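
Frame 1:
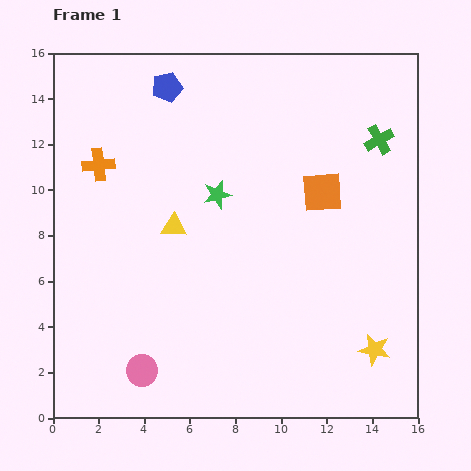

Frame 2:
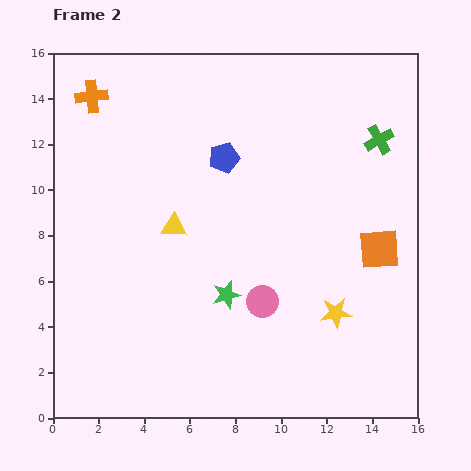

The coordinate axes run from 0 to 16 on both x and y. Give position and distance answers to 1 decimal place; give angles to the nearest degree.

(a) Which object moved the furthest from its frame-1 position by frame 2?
the pink circle

(moved 6.1; next 4.4)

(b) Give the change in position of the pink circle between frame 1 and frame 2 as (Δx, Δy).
(5.3, 3.0)

The pink circle was at (3.9, 2.1) in frame 1 and (9.2, 5.1) in frame 2.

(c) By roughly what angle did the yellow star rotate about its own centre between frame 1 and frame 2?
19° counter-clockwise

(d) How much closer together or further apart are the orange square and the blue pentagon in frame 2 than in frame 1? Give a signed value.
-0.3

Distance in frame 1: 8.2. Distance in frame 2: 7.9.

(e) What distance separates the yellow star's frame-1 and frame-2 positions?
2.3

The yellow star moved from (14.1, 3.0) to (12.4, 4.6), a distance of √(1.7² + 1.6²) ≈ 2.3.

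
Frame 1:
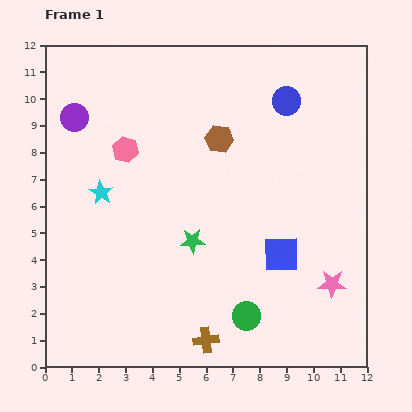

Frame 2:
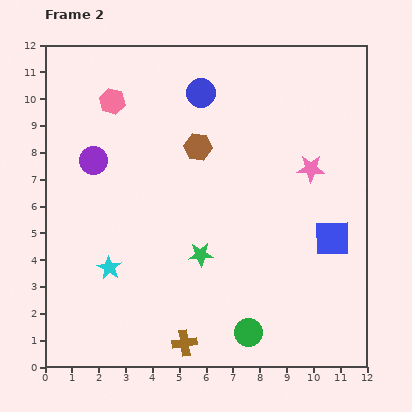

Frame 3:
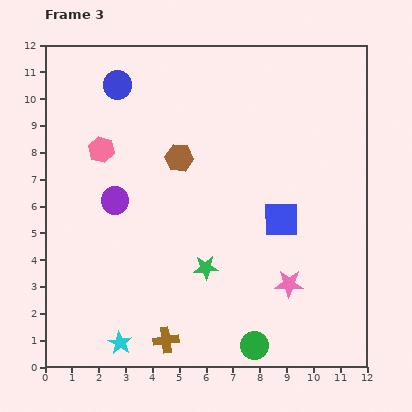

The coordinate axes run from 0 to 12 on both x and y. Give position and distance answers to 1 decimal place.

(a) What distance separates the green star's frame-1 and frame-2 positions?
0.6

The green star moved from (5.5, 4.7) to (5.8, 4.2), a distance of √(0.3² + 0.5²) ≈ 0.6.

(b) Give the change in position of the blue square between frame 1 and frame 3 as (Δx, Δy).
(0.0, 1.3)

The blue square was at (8.8, 4.2) in frame 1 and (8.8, 5.5) in frame 3.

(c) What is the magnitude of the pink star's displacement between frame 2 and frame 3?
4.4

The pink star moved from (9.9, 7.4) to (9.1, 3.1), a distance of √(0.8² + 4.3²) ≈ 4.4.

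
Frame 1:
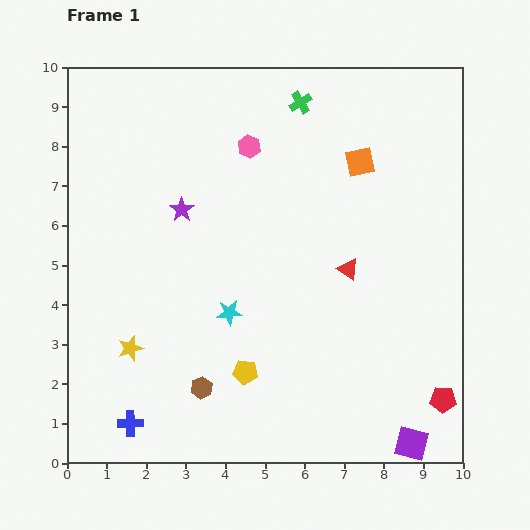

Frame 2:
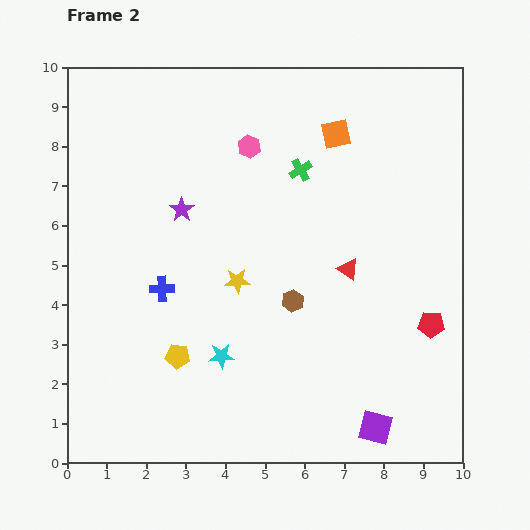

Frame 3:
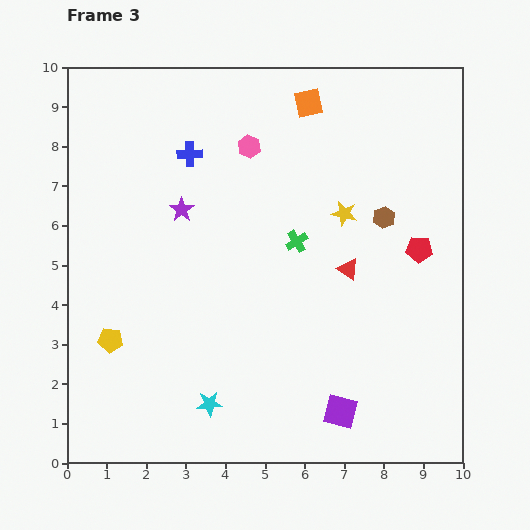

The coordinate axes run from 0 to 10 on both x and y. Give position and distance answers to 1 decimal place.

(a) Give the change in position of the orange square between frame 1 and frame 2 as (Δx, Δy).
(-0.6, 0.7)

The orange square was at (7.4, 7.6) in frame 1 and (6.8, 8.3) in frame 2.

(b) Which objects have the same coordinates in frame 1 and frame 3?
the pink hexagon, the purple star, the red triangle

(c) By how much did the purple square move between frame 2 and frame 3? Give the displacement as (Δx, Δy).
(-0.9, 0.4)

The purple square was at (7.8, 0.9) in frame 2 and (6.9, 1.3) in frame 3.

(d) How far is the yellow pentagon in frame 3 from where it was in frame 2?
1.7

The yellow pentagon moved from (2.8, 2.7) to (1.1, 3.1), a distance of √(1.7² + 0.4²) ≈ 1.7.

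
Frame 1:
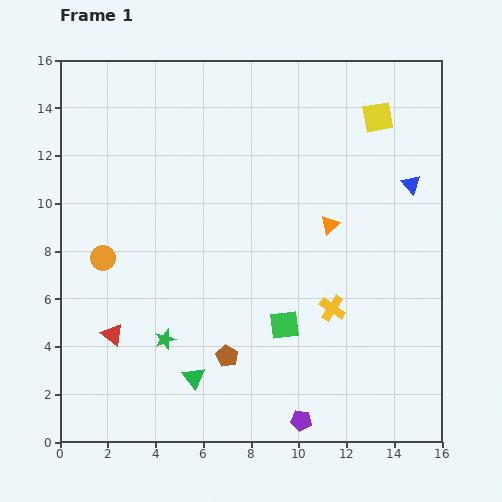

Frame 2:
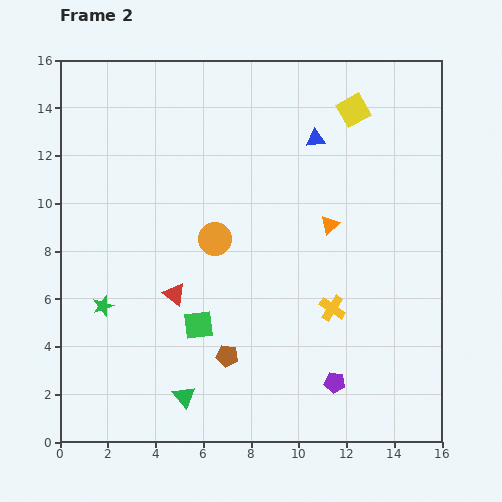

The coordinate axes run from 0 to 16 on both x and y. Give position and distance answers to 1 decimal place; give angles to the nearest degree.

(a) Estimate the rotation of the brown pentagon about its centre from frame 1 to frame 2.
20° counter-clockwise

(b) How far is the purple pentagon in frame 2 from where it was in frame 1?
2.1

The purple pentagon moved from (10.1, 0.9) to (11.5, 2.5), a distance of √(1.4² + 1.6²) ≈ 2.1.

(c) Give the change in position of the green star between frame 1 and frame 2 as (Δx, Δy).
(-2.6, 1.4)

The green star was at (4.4, 4.3) in frame 1 and (1.8, 5.7) in frame 2.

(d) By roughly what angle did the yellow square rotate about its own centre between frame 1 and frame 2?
19° counter-clockwise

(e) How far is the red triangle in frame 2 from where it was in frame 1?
3.1

The red triangle moved from (2.2, 4.5) to (4.8, 6.2), a distance of √(2.6² + 1.7²) ≈ 3.1.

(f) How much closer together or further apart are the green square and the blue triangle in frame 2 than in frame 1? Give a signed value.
+1.3

Distance in frame 1: 7.9. Distance in frame 2: 9.2.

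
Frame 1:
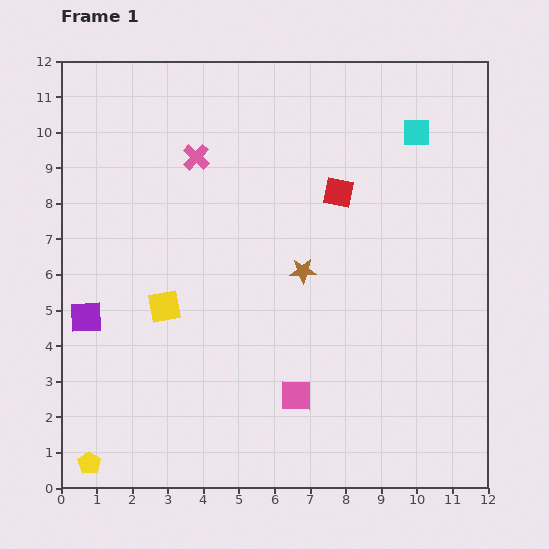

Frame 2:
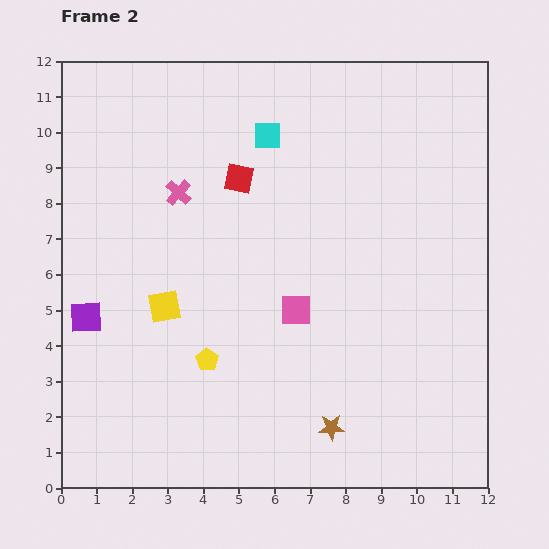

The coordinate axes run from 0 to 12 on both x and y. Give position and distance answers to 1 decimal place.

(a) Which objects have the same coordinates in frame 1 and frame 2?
the purple square, the yellow square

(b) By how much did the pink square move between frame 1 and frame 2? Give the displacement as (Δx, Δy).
(0.0, 2.4)

The pink square was at (6.6, 2.6) in frame 1 and (6.6, 5.0) in frame 2.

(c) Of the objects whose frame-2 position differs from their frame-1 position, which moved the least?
the pink cross

(moved 1.1)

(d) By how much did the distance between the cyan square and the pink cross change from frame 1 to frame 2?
-3.2

Distance in frame 1: 6.2. Distance in frame 2: 3.0.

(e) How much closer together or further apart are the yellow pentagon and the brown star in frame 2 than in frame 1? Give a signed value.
-4.1

Distance in frame 1: 8.1. Distance in frame 2: 4.0.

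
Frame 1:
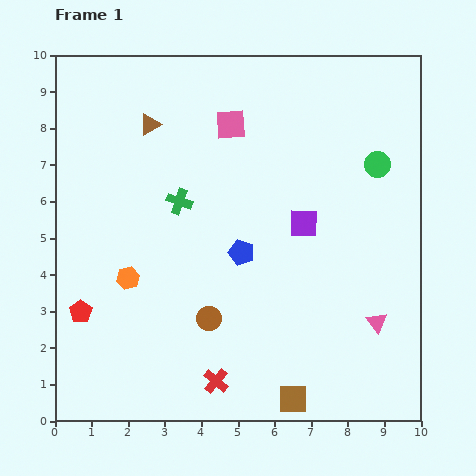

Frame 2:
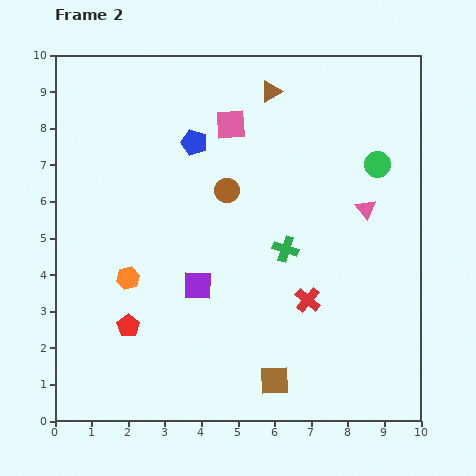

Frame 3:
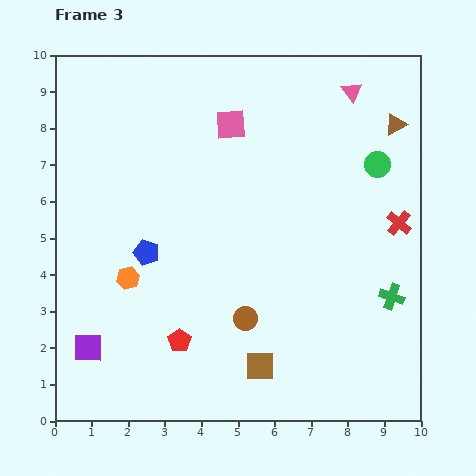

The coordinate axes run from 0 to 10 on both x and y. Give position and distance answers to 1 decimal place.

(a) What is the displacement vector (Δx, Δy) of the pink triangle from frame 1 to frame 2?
(-0.3, 3.1)

The pink triangle was at (8.8, 2.7) in frame 1 and (8.5, 5.8) in frame 2.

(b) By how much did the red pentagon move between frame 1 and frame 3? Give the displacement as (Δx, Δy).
(2.7, -0.8)

The red pentagon was at (0.7, 3.0) in frame 1 and (3.4, 2.2) in frame 3.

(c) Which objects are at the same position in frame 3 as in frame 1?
the pink square, the green circle, the orange hexagon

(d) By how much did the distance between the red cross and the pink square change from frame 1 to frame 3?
-1.7

Distance in frame 1: 7.0. Distance in frame 3: 5.3.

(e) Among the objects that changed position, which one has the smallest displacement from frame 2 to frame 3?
the brown square

(moved 0.6)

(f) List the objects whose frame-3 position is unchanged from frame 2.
the pink square, the green circle, the orange hexagon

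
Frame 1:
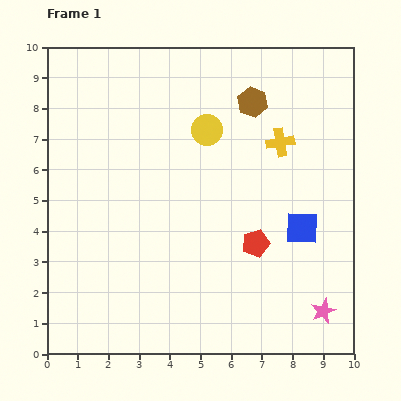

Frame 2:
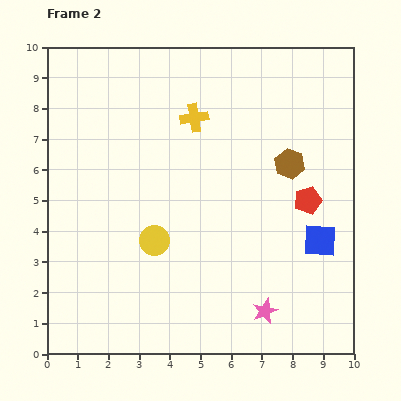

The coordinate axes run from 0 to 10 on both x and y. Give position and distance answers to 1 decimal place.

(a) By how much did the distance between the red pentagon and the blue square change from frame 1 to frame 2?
-0.2

Distance in frame 1: 1.6. Distance in frame 2: 1.4.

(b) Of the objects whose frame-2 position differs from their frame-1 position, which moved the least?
the blue square

(moved 0.7)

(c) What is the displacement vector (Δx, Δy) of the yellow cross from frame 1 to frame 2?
(-2.8, 0.8)

The yellow cross was at (7.6, 6.9) in frame 1 and (4.8, 7.7) in frame 2.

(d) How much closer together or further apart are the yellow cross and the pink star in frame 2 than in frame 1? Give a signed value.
+1.0

Distance in frame 1: 5.7. Distance in frame 2: 6.7.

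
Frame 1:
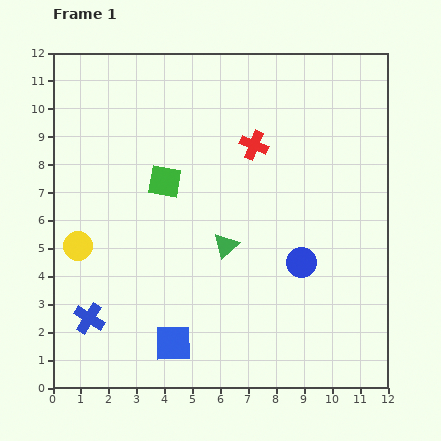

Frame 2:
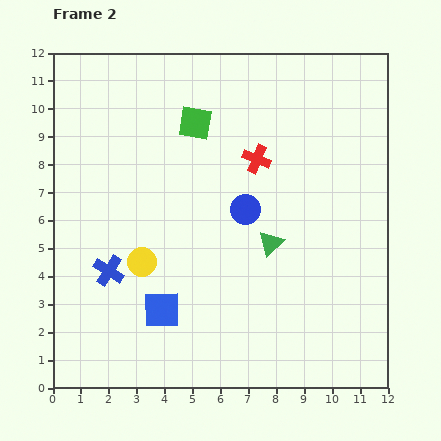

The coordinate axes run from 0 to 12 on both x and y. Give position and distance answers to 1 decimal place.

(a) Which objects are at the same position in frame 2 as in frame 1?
none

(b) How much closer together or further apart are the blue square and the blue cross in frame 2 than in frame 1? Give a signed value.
-0.7

Distance in frame 1: 3.1. Distance in frame 2: 2.4.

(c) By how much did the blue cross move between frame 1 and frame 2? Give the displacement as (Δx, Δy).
(0.7, 1.7)

The blue cross was at (1.3, 2.5) in frame 1 and (2.0, 4.2) in frame 2.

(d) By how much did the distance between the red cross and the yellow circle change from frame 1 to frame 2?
-1.8

Distance in frame 1: 7.3. Distance in frame 2: 5.5.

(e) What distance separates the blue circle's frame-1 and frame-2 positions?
2.8

The blue circle moved from (8.9, 4.5) to (6.9, 6.4), a distance of √(2.0² + 1.9²) ≈ 2.8.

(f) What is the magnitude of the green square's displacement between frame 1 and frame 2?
2.4

The green square moved from (4.0, 7.4) to (5.1, 9.5), a distance of √(1.1² + 2.1²) ≈ 2.4.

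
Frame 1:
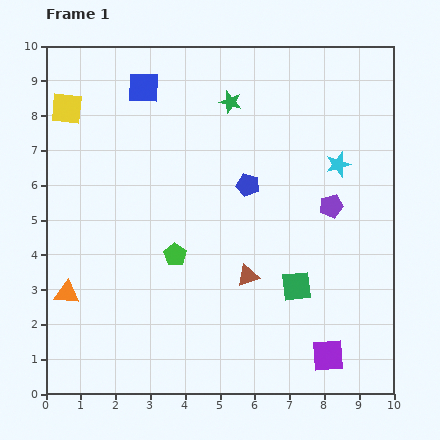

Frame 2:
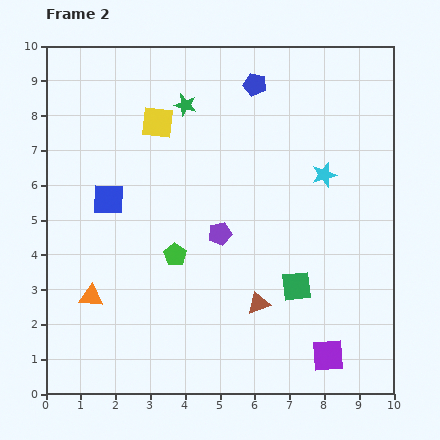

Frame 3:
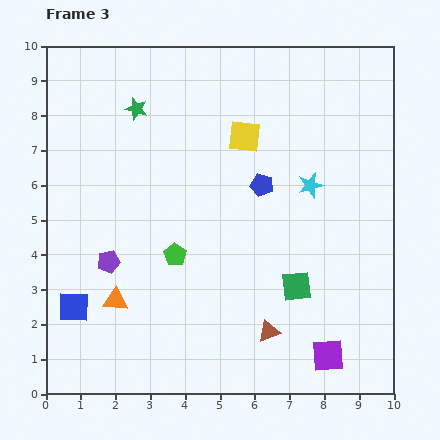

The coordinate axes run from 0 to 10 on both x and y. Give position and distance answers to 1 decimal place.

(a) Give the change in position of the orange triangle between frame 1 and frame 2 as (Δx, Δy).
(0.7, -0.1)

The orange triangle was at (0.6, 2.9) in frame 1 and (1.3, 2.8) in frame 2.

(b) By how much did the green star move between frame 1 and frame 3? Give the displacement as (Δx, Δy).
(-2.7, -0.2)

The green star was at (5.3, 8.4) in frame 1 and (2.6, 8.2) in frame 3.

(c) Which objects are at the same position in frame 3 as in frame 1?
the green square, the green pentagon, the purple square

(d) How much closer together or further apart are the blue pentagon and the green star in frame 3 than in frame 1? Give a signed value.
+1.7

Distance in frame 1: 2.5. Distance in frame 3: 4.2.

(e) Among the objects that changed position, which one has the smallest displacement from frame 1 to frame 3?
the blue pentagon

(moved 0.4)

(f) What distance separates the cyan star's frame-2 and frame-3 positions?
0.5

The cyan star moved from (8.0, 6.3) to (7.6, 6.0), a distance of √(0.4² + 0.3²) ≈ 0.5.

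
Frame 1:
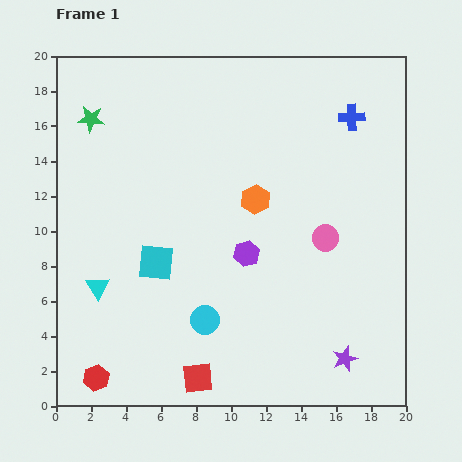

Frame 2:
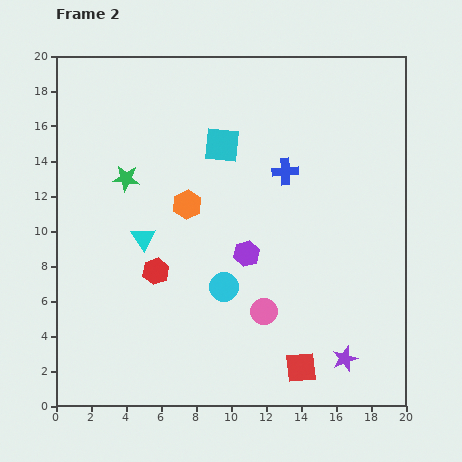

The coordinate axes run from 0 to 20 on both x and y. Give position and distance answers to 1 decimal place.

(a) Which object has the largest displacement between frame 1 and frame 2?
the cyan square

(moved 7.7; next 7.0)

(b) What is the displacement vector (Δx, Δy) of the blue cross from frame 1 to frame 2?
(-3.8, -3.1)

The blue cross was at (16.9, 16.5) in frame 1 and (13.1, 13.4) in frame 2.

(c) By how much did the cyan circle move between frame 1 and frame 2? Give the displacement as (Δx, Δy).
(1.1, 1.9)

The cyan circle was at (8.5, 4.9) in frame 1 and (9.6, 6.8) in frame 2.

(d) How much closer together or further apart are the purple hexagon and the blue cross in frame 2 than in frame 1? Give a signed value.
-4.6

Distance in frame 1: 9.8. Distance in frame 2: 5.2.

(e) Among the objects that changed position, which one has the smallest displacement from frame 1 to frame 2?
the cyan circle

(moved 2.2)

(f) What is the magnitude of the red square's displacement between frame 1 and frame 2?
5.9

The red square moved from (8.1, 1.6) to (14.0, 2.2), a distance of √(5.9² + 0.6²) ≈ 5.9.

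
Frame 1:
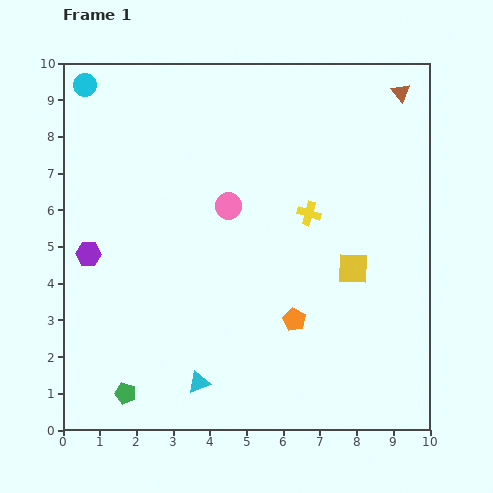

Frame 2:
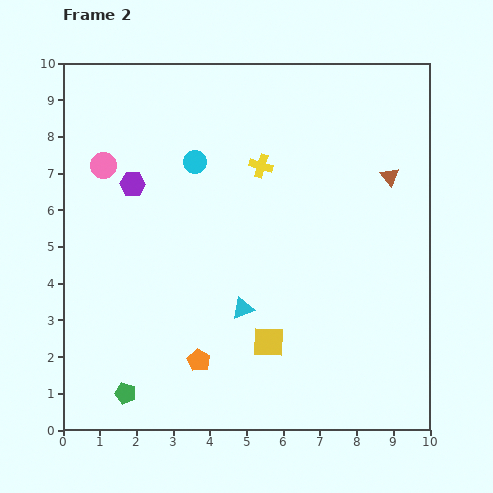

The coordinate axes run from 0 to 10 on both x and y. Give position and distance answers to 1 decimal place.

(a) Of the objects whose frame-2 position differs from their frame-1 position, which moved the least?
the yellow cross

(moved 1.8)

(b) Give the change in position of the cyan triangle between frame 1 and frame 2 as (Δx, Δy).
(1.2, 2.0)

The cyan triangle was at (3.7, 1.3) in frame 1 and (4.9, 3.3) in frame 2.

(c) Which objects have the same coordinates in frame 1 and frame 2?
the green pentagon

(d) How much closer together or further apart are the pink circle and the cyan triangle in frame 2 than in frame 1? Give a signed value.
+0.5

Distance in frame 1: 4.9. Distance in frame 2: 5.4.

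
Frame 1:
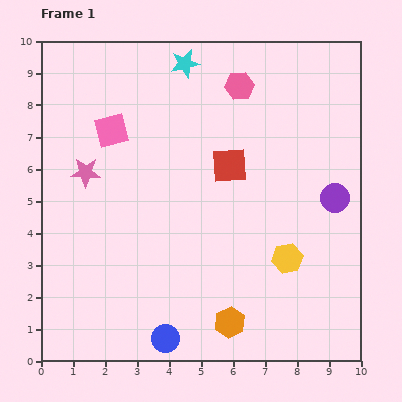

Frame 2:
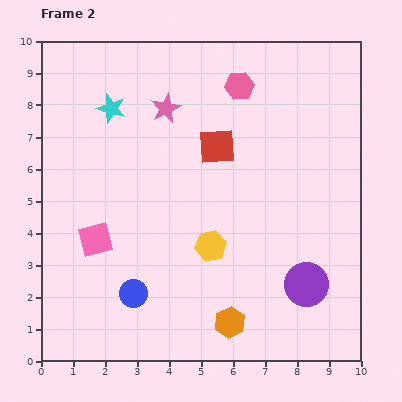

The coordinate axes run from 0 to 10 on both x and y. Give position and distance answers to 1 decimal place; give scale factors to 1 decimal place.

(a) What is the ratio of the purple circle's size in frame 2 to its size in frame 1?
1.5×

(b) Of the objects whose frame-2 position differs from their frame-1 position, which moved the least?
the red square

(moved 0.7)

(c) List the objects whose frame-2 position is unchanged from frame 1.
the pink hexagon, the orange hexagon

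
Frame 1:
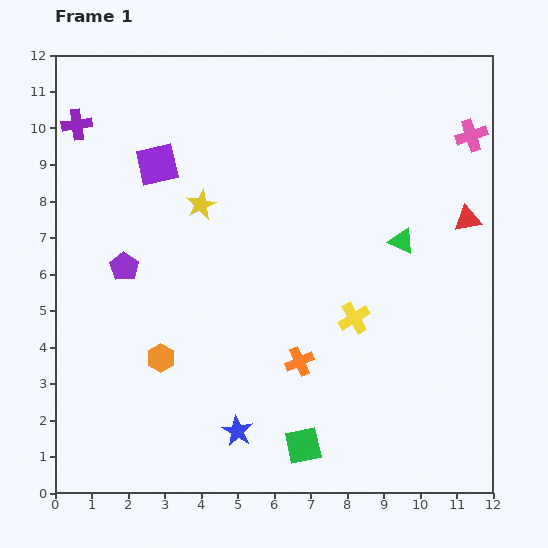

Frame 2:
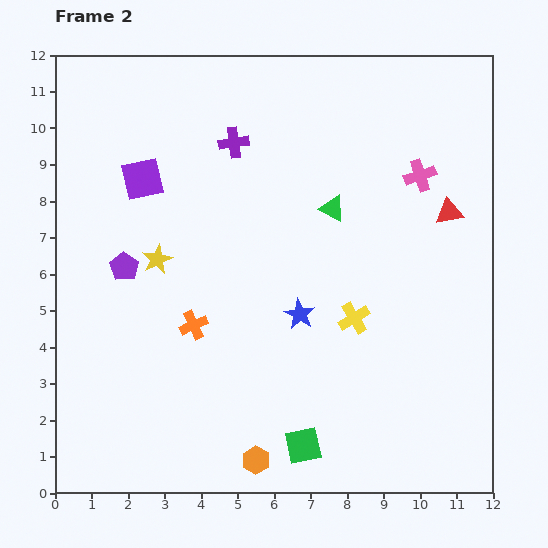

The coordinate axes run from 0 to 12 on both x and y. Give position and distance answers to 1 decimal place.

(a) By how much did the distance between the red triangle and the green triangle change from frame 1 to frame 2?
+1.3

Distance in frame 1: 1.9. Distance in frame 2: 3.2.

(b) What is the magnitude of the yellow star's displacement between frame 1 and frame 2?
1.9

The yellow star moved from (4.0, 7.9) to (2.8, 6.4), a distance of √(1.2² + 1.5²) ≈ 1.9.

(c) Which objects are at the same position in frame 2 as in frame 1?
the yellow cross, the purple pentagon, the green square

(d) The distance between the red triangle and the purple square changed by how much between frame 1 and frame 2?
-0.2

Distance in frame 1: 8.6. Distance in frame 2: 8.4.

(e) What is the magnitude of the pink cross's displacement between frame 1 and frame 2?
1.8

The pink cross moved from (11.4, 9.8) to (10.0, 8.7), a distance of √(1.4² + 1.1²) ≈ 1.8.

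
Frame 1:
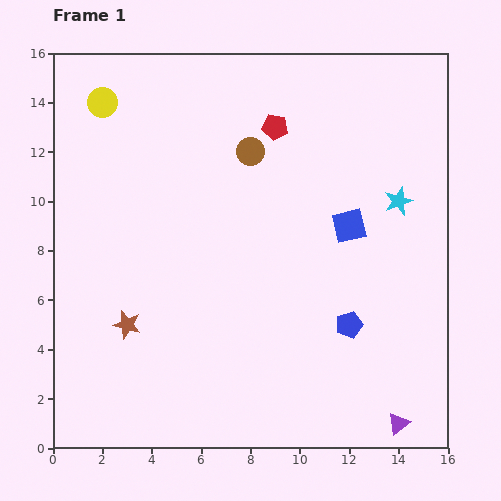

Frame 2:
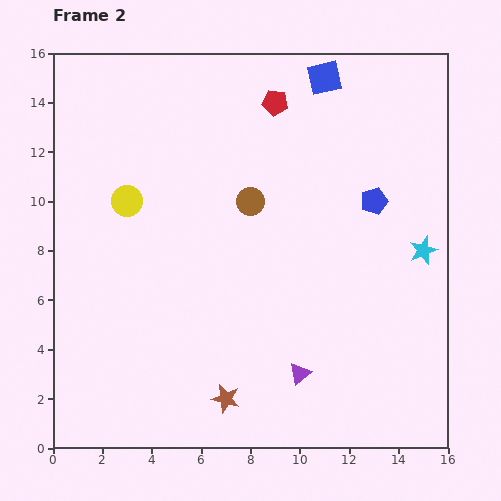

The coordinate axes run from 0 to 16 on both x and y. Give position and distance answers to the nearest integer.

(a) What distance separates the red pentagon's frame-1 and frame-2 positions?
1

The red pentagon moved from (9, 13) to (9, 14), a distance of √(0² + 1²) ≈ 1.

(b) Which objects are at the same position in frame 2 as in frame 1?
none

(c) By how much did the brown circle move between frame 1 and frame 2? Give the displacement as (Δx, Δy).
(0, -2)

The brown circle was at (8, 12) in frame 1 and (8, 10) in frame 2.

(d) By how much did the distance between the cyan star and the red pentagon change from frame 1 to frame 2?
+2

Distance in frame 1: 6. Distance in frame 2: 8.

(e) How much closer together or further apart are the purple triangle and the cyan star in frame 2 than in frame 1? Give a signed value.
-2

Distance in frame 1: 9. Distance in frame 2: 7.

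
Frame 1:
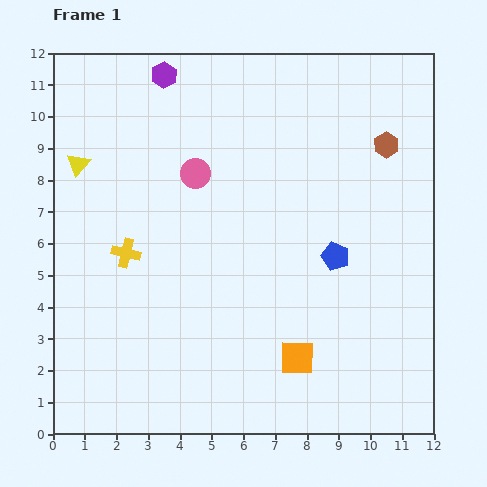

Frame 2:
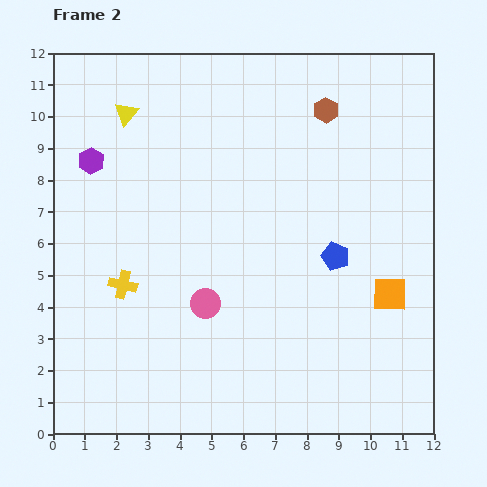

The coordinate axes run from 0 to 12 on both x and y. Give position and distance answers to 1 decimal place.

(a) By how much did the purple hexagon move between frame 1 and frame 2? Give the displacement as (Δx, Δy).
(-2.3, -2.7)

The purple hexagon was at (3.5, 11.3) in frame 1 and (1.2, 8.6) in frame 2.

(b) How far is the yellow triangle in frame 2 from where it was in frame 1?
2.2

The yellow triangle moved from (0.8, 8.5) to (2.3, 10.1), a distance of √(1.5² + 1.6²) ≈ 2.2.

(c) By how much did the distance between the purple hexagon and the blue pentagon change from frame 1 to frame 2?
+0.4

Distance in frame 1: 7.9. Distance in frame 2: 8.3.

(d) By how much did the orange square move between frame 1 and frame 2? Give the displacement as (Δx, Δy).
(2.9, 2.0)

The orange square was at (7.7, 2.4) in frame 1 and (10.6, 4.4) in frame 2.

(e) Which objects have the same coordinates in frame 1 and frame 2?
the blue pentagon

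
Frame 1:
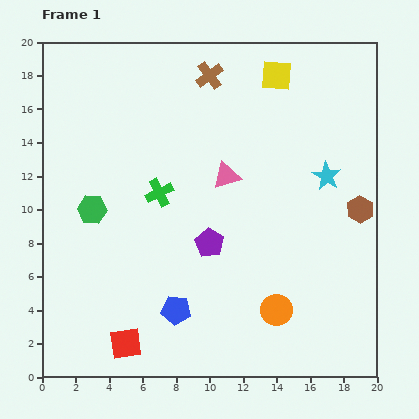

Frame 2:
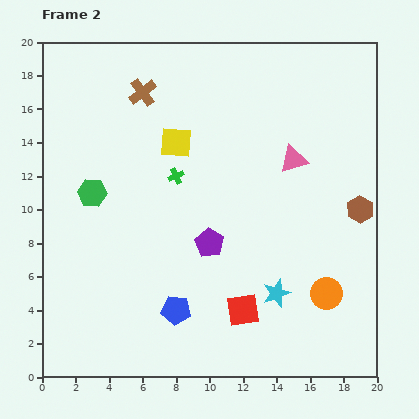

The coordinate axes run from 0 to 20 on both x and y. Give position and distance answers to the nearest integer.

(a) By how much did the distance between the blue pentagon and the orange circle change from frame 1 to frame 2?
+3

Distance in frame 1: 6. Distance in frame 2: 9.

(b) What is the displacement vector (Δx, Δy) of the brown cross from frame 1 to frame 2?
(-4, -1)

The brown cross was at (10, 18) in frame 1 and (6, 17) in frame 2.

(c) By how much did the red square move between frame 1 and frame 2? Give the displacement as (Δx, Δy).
(7, 2)

The red square was at (5, 2) in frame 1 and (12, 4) in frame 2.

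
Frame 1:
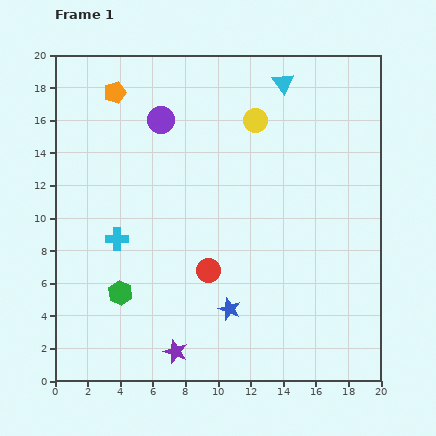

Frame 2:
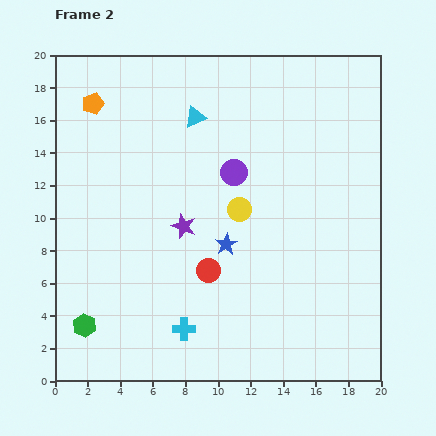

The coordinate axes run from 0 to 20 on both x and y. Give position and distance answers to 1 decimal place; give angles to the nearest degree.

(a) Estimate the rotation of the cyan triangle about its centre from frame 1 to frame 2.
44° clockwise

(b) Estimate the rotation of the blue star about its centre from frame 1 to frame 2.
20° clockwise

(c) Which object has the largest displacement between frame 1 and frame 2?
the purple star

(moved 7.7; next 6.9)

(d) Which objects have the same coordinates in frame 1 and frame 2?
the red circle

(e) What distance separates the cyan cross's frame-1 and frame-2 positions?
6.9

The cyan cross moved from (3.8, 8.7) to (7.9, 3.2), a distance of √(4.1² + 5.5²) ≈ 6.9.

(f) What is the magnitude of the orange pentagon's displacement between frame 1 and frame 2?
1.6

The orange pentagon moved from (3.7, 17.7) to (2.3, 17.0), a distance of √(1.4² + 0.7²) ≈ 1.6.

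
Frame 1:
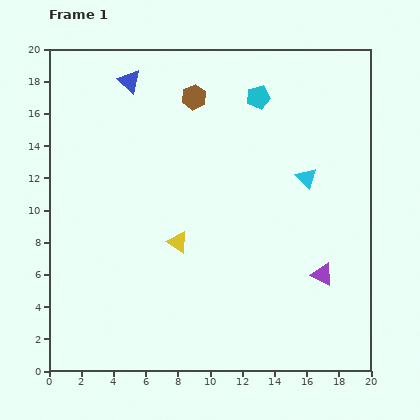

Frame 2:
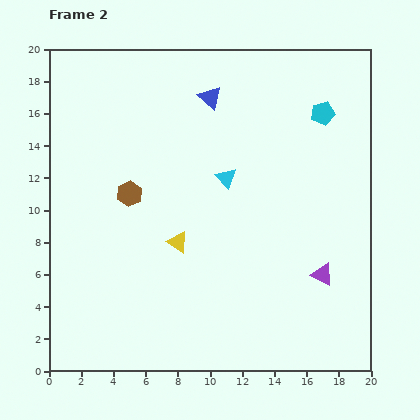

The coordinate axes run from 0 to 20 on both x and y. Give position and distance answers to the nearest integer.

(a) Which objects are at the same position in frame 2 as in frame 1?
the yellow triangle, the purple triangle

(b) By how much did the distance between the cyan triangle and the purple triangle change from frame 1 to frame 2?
+2

Distance in frame 1: 6. Distance in frame 2: 8.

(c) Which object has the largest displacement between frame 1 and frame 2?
the brown hexagon

(moved 7; next 5)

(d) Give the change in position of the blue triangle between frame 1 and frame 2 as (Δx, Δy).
(5, -1)

The blue triangle was at (5, 18) in frame 1 and (10, 17) in frame 2.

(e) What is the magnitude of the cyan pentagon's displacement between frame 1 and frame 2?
4

The cyan pentagon moved from (13, 17) to (17, 16), a distance of √(4² + 1²) ≈ 4.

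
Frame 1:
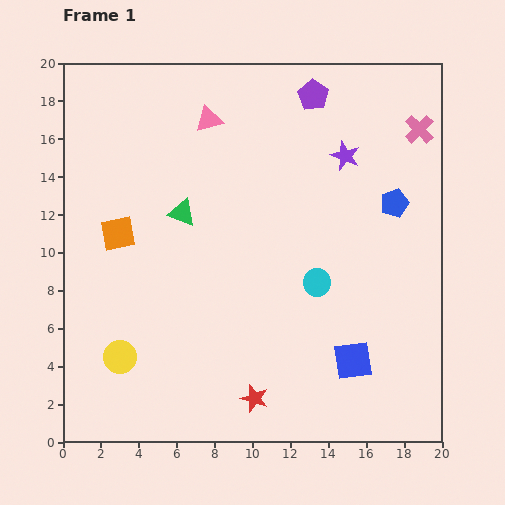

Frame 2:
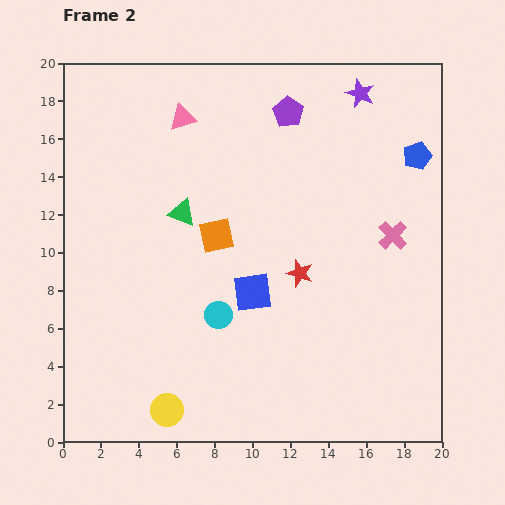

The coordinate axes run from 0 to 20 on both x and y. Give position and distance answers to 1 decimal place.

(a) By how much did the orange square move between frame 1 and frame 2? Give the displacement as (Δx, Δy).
(5.2, -0.1)

The orange square was at (2.9, 11.0) in frame 1 and (8.1, 10.9) in frame 2.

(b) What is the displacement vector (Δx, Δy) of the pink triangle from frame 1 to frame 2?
(-1.4, 0.1)

The pink triangle was at (7.7, 17.0) in frame 1 and (6.3, 17.1) in frame 2.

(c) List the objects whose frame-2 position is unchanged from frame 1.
the green triangle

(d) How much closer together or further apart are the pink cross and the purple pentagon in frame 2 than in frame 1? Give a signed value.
+2.6

Distance in frame 1: 5.9. Distance in frame 2: 8.5.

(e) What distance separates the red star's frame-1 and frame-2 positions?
7.0

The red star moved from (10.1, 2.3) to (12.5, 8.9), a distance of √(2.4² + 6.6²) ≈ 7.0.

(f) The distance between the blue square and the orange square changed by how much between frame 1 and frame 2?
-10.5

Distance in frame 1: 14.1. Distance in frame 2: 3.6.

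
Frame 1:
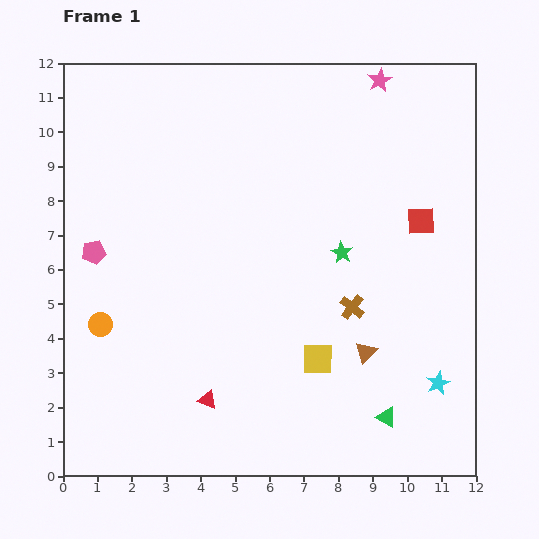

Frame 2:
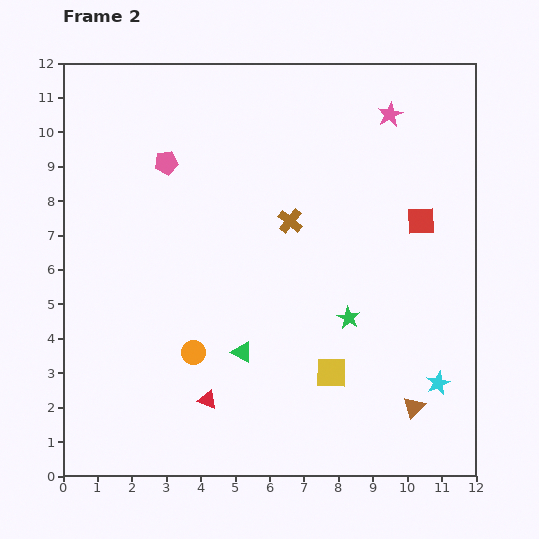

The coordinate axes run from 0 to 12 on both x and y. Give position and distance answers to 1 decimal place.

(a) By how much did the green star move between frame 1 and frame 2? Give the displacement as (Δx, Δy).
(0.2, -1.9)

The green star was at (8.1, 6.5) in frame 1 and (8.3, 4.6) in frame 2.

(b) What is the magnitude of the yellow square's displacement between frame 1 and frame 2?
0.6

The yellow square moved from (7.4, 3.4) to (7.8, 3.0), a distance of √(0.4² + 0.4²) ≈ 0.6.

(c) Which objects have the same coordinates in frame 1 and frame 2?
the cyan star, the red square, the red triangle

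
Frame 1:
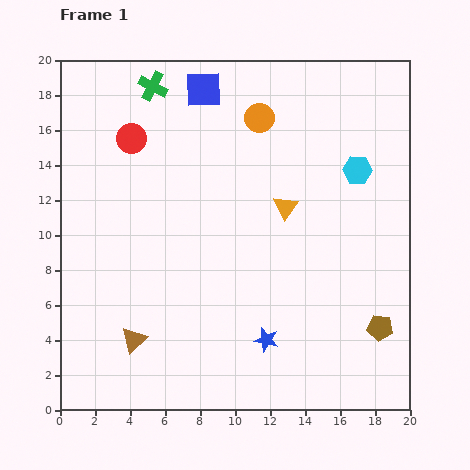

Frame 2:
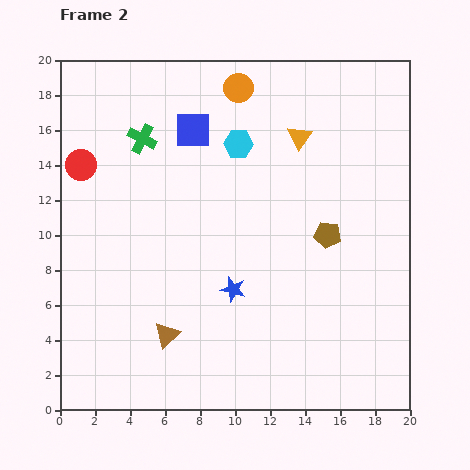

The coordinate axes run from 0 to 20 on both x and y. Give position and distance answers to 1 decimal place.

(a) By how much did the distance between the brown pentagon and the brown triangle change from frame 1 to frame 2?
-3.3

Distance in frame 1: 14.1. Distance in frame 2: 10.8.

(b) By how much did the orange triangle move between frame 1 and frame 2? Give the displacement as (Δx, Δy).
(0.8, 4.0)

The orange triangle was at (12.9, 11.6) in frame 1 and (13.7, 15.6) in frame 2.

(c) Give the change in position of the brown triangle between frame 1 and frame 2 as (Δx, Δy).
(1.9, 0.3)

The brown triangle was at (4.2, 4.0) in frame 1 and (6.1, 4.3) in frame 2.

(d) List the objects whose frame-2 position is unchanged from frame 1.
none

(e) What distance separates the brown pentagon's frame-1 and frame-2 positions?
6.1

The brown pentagon moved from (18.3, 4.7) to (15.3, 10.0), a distance of √(3.0² + 5.3²) ≈ 6.1.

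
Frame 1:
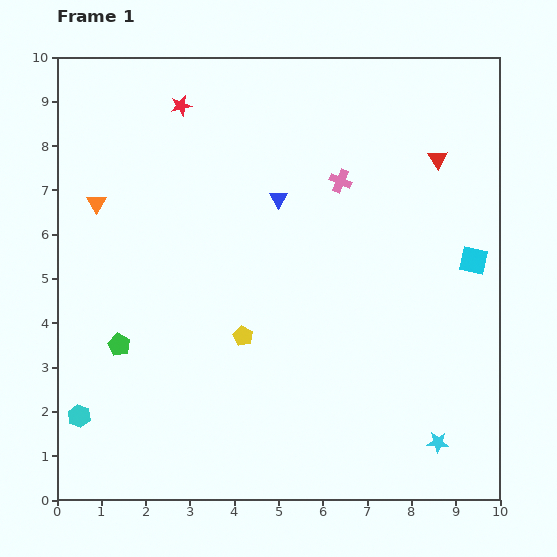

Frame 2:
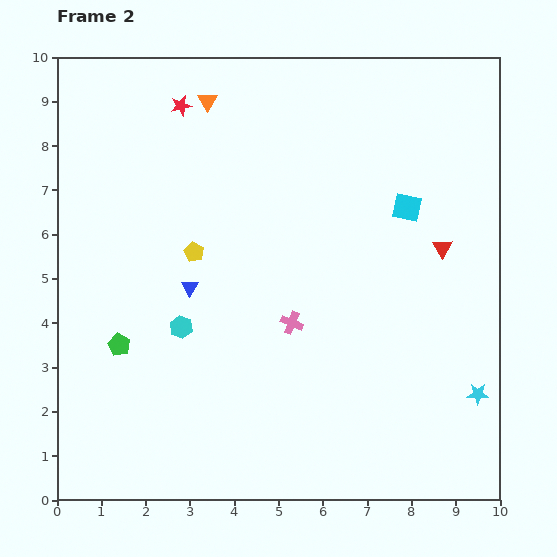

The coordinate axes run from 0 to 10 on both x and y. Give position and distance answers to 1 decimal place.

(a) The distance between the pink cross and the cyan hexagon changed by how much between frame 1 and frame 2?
-5.4

Distance in frame 1: 7.9. Distance in frame 2: 2.5.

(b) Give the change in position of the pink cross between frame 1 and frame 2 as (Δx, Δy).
(-1.1, -3.2)

The pink cross was at (6.4, 7.2) in frame 1 and (5.3, 4.0) in frame 2.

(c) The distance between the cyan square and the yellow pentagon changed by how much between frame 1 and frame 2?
-0.6

Distance in frame 1: 5.5. Distance in frame 2: 4.9.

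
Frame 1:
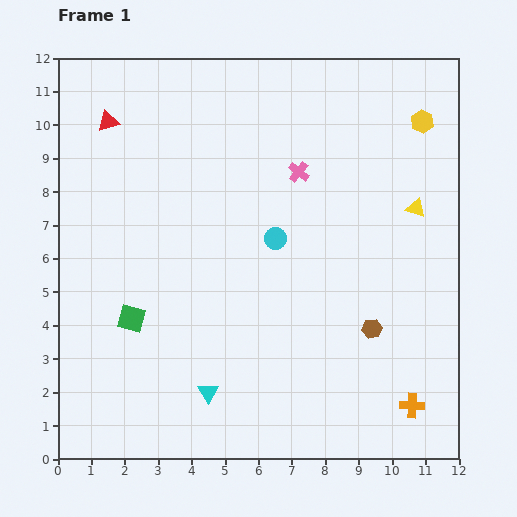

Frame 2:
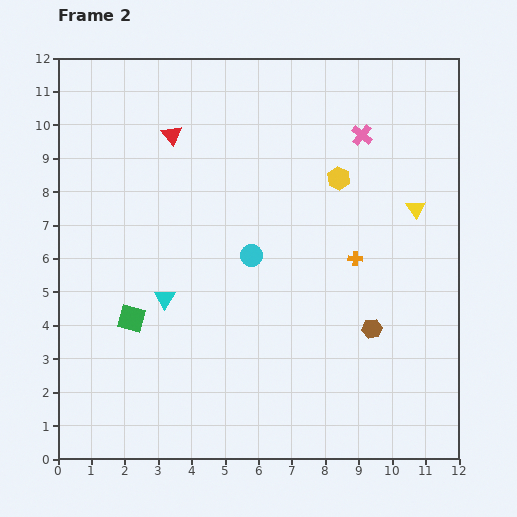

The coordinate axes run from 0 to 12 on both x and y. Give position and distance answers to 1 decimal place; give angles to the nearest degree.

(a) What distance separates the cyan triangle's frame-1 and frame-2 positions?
3.1

The cyan triangle moved from (4.5, 2.0) to (3.2, 4.8), a distance of √(1.3² + 2.8²) ≈ 3.1.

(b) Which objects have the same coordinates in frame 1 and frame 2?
the brown hexagon, the green square, the yellow triangle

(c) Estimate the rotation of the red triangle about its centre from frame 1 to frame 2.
52° counter-clockwise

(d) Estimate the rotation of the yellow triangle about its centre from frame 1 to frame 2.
38° clockwise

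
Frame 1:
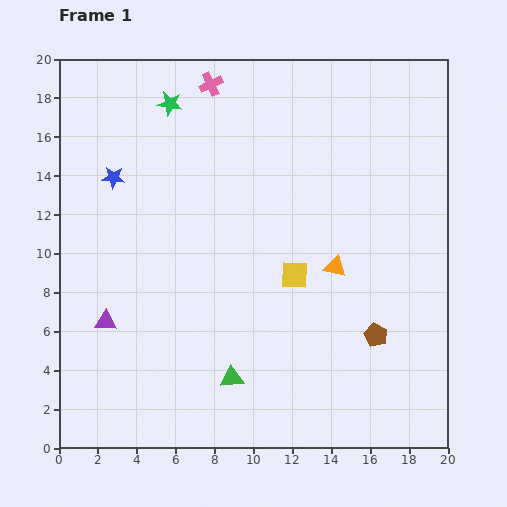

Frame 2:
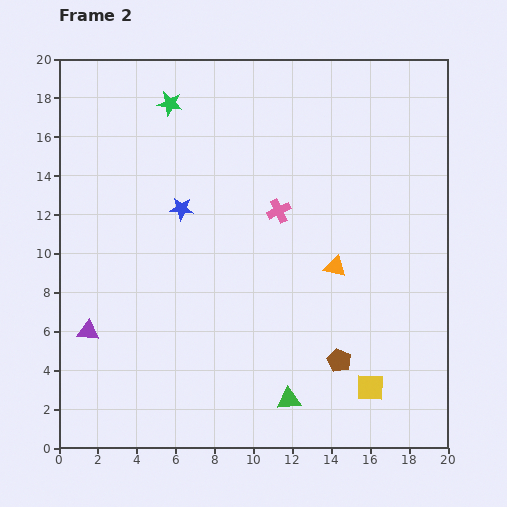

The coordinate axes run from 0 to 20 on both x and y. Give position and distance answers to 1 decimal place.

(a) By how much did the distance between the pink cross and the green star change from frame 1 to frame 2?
+5.5

Distance in frame 1: 2.3. Distance in frame 2: 7.8.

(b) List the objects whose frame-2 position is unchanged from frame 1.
the green star, the orange triangle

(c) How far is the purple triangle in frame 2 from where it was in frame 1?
1.0

The purple triangle moved from (2.4, 6.5) to (1.5, 6.0), a distance of √(0.9² + 0.5²) ≈ 1.0.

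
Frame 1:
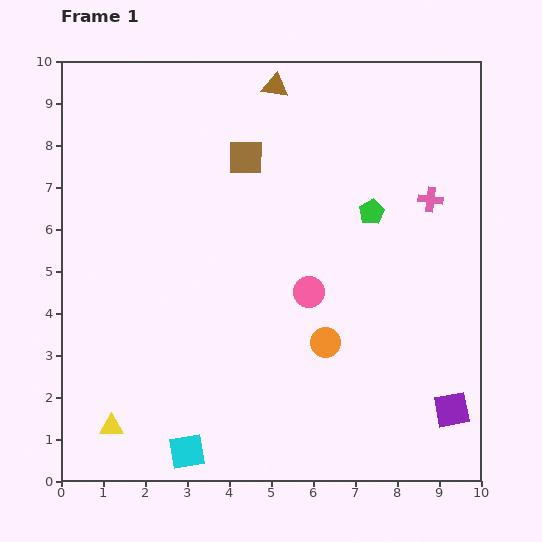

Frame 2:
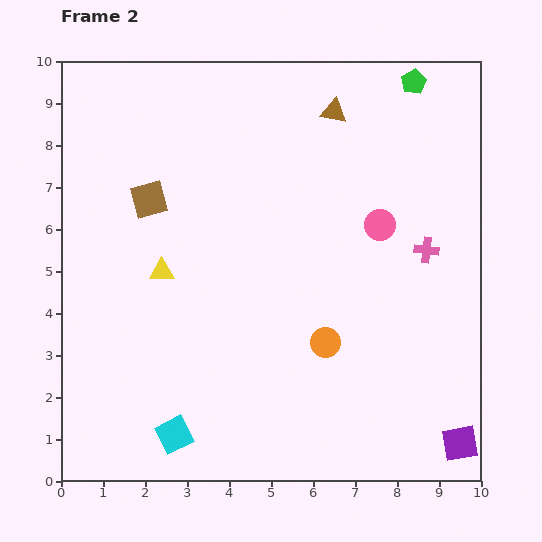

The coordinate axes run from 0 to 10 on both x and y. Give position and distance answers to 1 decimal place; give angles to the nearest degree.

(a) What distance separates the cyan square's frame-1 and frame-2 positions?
0.5

The cyan square moved from (3.0, 0.7) to (2.7, 1.1), a distance of √(0.3² + 0.4²) ≈ 0.5.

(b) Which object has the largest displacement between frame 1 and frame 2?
the yellow triangle

(moved 3.9; next 3.3)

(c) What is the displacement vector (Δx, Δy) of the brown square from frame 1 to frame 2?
(-2.3, -1.0)

The brown square was at (4.4, 7.7) in frame 1 and (2.1, 6.7) in frame 2.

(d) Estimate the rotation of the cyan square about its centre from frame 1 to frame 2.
18° counter-clockwise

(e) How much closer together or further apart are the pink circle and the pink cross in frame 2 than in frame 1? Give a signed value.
-2.3

Distance in frame 1: 3.6. Distance in frame 2: 1.3.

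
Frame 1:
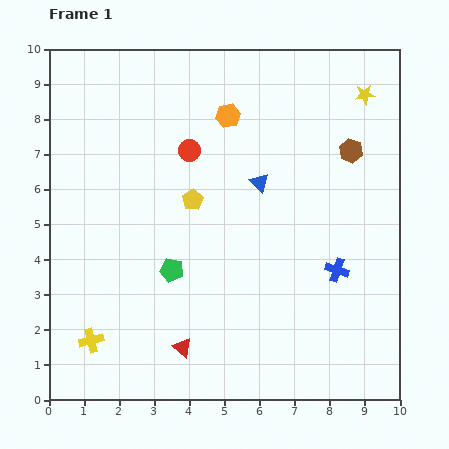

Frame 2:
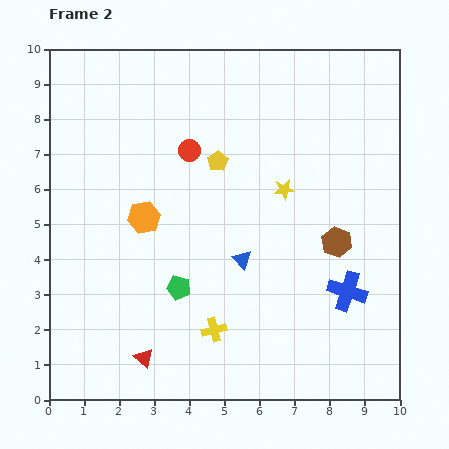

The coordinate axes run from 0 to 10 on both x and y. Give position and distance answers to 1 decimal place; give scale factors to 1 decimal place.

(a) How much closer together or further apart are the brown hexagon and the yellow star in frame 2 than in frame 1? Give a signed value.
+0.5

Distance in frame 1: 1.6. Distance in frame 2: 2.1.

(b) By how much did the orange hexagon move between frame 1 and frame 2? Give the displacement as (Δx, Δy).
(-2.4, -2.9)

The orange hexagon was at (5.1, 8.1) in frame 1 and (2.7, 5.2) in frame 2.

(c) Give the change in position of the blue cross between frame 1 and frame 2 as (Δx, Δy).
(0.3, -0.6)

The blue cross was at (8.2, 3.7) in frame 1 and (8.5, 3.1) in frame 2.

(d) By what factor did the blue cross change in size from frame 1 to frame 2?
1.7×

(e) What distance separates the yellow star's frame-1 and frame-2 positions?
3.5

The yellow star moved from (9.0, 8.7) to (6.7, 6.0), a distance of √(2.3² + 2.7²) ≈ 3.5.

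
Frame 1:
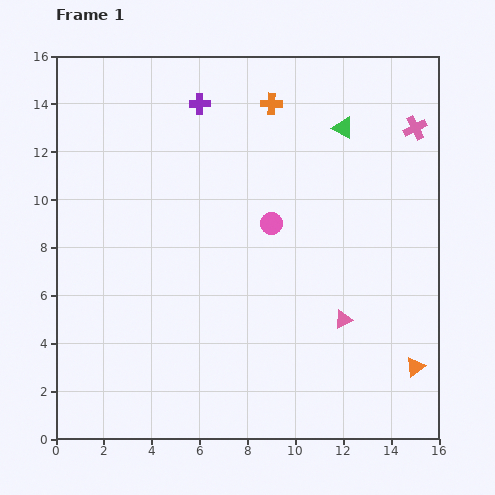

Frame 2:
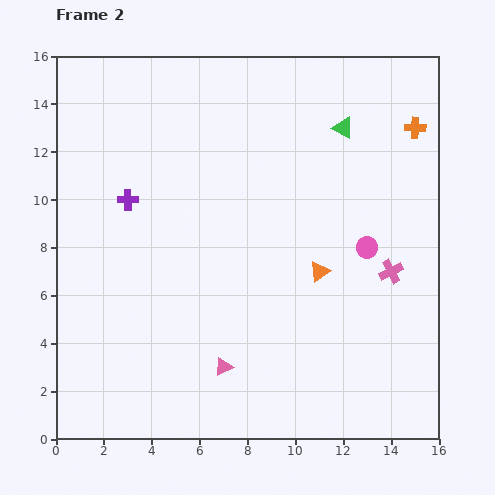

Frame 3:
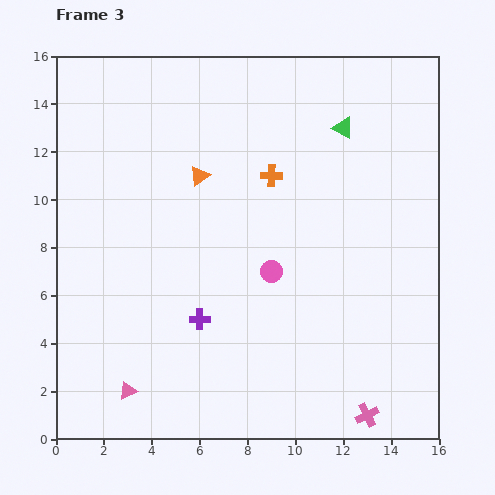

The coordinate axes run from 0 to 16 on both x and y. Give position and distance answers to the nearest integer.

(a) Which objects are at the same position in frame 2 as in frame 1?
the green triangle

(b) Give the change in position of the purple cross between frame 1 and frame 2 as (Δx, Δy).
(-3, -4)

The purple cross was at (6, 14) in frame 1 and (3, 10) in frame 2.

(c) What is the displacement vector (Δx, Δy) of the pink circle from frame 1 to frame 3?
(0, -2)

The pink circle was at (9, 9) in frame 1 and (9, 7) in frame 3.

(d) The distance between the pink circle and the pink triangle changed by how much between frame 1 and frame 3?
+3

Distance in frame 1: 5. Distance in frame 3: 8.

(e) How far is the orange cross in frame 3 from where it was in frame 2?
6

The orange cross moved from (15, 13) to (9, 11), a distance of √(6² + 2²) ≈ 6.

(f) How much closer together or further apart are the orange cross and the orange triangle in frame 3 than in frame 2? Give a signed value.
-4

Distance in frame 2: 7. Distance in frame 3: 3.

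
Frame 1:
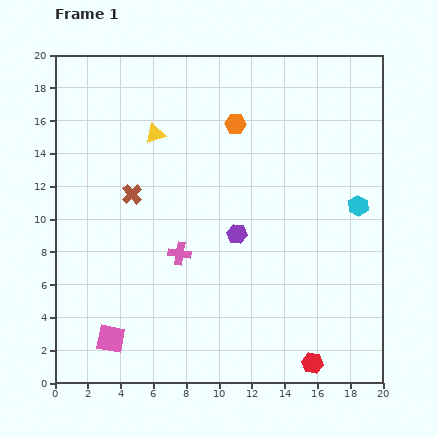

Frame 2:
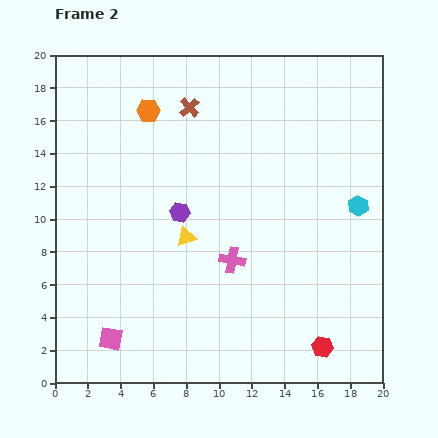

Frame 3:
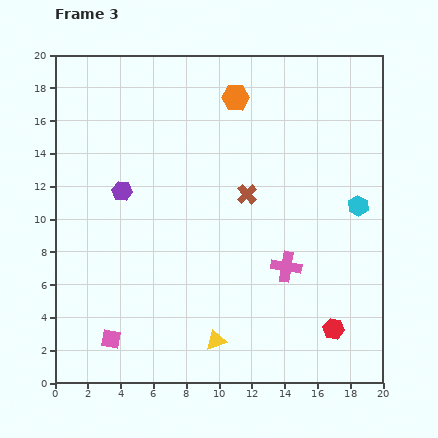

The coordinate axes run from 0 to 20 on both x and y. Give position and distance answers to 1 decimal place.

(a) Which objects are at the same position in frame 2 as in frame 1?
the cyan hexagon, the pink square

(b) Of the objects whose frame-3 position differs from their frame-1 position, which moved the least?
the orange hexagon

(moved 1.6)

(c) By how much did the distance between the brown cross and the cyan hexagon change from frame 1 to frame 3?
-7.0

Distance in frame 1: 13.8. Distance in frame 3: 6.8.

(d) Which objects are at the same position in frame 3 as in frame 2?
the cyan hexagon, the pink square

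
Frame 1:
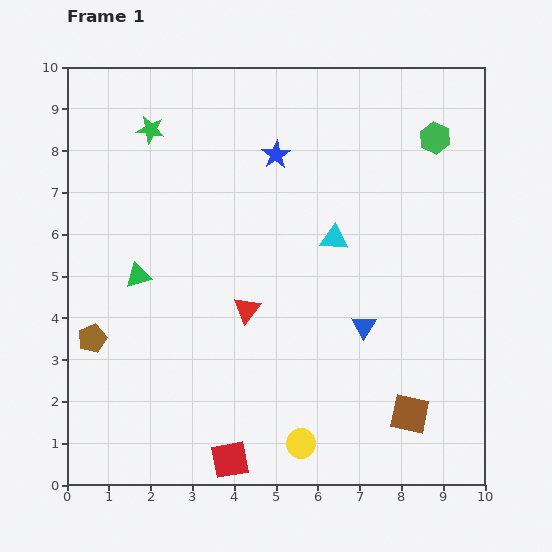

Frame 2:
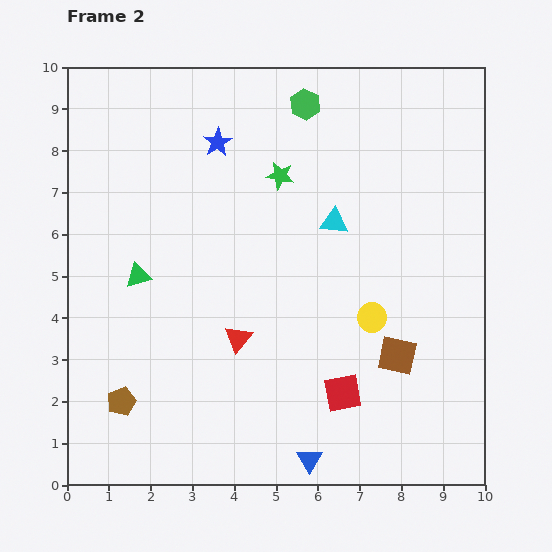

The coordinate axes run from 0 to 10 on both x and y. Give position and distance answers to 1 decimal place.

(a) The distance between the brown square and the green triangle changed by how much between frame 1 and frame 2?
-0.8

Distance in frame 1: 7.3. Distance in frame 2: 6.5.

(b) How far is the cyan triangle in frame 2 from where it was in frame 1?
0.4

The cyan triangle moved from (6.4, 5.9) to (6.4, 6.3), a distance of √(0.0² + 0.4²) ≈ 0.4.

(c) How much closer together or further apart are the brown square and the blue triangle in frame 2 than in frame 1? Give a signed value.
+0.9

Distance in frame 1: 2.4. Distance in frame 2: 3.3.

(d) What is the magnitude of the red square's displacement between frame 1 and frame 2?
3.1

The red square moved from (3.9, 0.6) to (6.6, 2.2), a distance of √(2.7² + 1.6²) ≈ 3.1.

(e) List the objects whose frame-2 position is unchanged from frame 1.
the green triangle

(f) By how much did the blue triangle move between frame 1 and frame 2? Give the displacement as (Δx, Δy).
(-1.3, -3.2)

The blue triangle was at (7.1, 3.8) in frame 1 and (5.8, 0.6) in frame 2.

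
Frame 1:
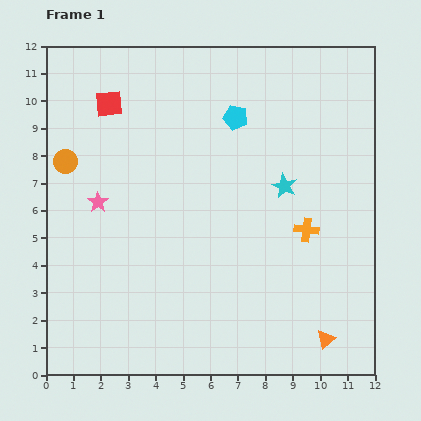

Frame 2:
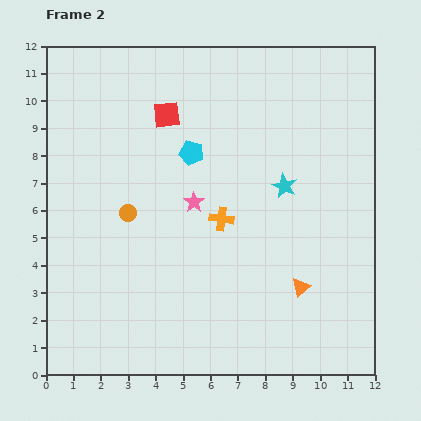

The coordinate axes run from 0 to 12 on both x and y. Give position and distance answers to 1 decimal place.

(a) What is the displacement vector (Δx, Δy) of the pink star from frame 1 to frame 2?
(3.5, 0.0)

The pink star was at (1.9, 6.3) in frame 1 and (5.4, 6.3) in frame 2.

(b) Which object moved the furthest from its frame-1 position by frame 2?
the pink star

(moved 3.5; next 3.1)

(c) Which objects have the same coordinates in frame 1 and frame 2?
the cyan star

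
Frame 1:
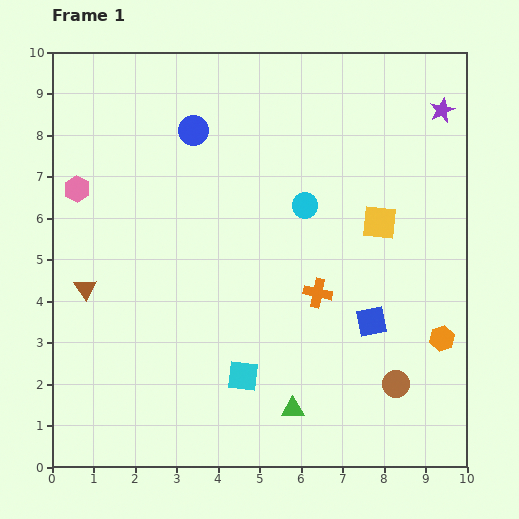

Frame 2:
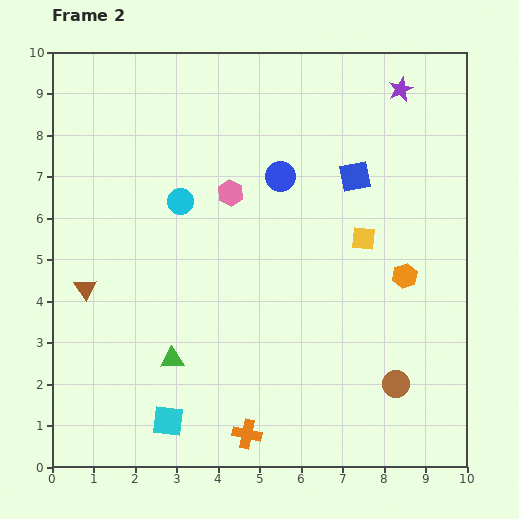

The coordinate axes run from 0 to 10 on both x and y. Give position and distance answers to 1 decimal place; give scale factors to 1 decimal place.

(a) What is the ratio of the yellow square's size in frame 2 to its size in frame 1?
0.7×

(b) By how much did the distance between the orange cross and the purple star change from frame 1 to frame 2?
+3.8

Distance in frame 1: 5.3. Distance in frame 2: 9.1.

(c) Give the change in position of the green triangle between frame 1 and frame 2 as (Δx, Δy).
(-2.9, 1.2)

The green triangle was at (5.8, 1.4) in frame 1 and (2.9, 2.6) in frame 2.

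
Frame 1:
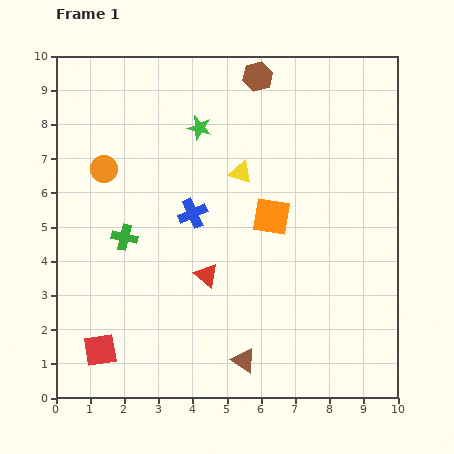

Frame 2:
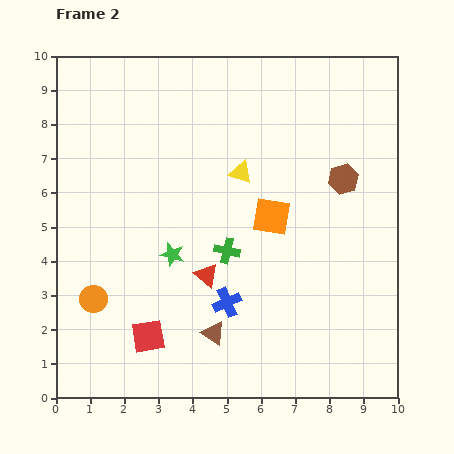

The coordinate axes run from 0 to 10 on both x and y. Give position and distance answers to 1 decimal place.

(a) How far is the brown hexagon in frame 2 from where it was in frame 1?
3.9

The brown hexagon moved from (5.9, 9.4) to (8.4, 6.4), a distance of √(2.5² + 3.0²) ≈ 3.9.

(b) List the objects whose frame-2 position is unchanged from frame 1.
the orange square, the red triangle, the yellow triangle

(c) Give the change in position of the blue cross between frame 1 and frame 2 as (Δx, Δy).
(1.0, -2.6)

The blue cross was at (4.0, 5.4) in frame 1 and (5.0, 2.8) in frame 2.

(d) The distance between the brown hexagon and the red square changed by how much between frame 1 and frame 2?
-1.9

Distance in frame 1: 9.2. Distance in frame 2: 7.3.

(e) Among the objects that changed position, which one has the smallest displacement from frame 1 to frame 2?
the brown triangle

(moved 1.2)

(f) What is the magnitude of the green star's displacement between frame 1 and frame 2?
3.8

The green star moved from (4.2, 7.9) to (3.4, 4.2), a distance of √(0.8² + 3.7²) ≈ 3.8.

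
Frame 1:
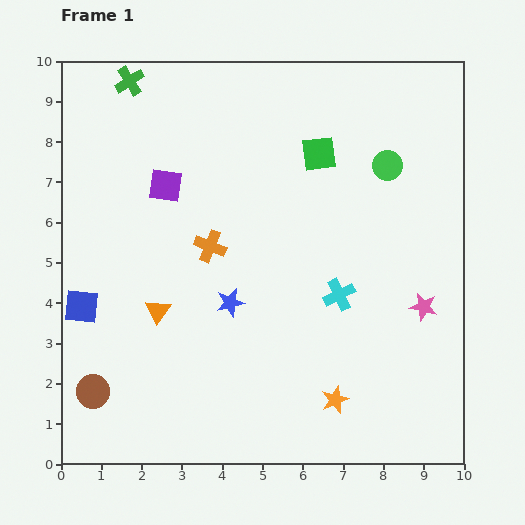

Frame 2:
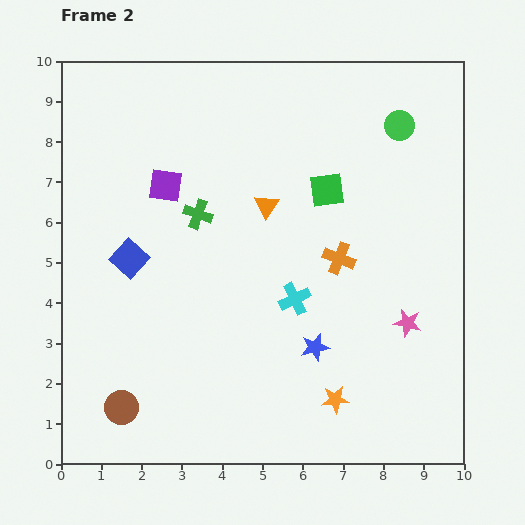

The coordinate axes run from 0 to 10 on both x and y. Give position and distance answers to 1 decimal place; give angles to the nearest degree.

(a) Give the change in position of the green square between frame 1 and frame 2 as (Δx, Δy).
(0.2, -0.9)

The green square was at (6.4, 7.7) in frame 1 and (6.6, 6.8) in frame 2.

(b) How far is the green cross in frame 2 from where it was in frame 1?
3.7

The green cross moved from (1.7, 9.5) to (3.4, 6.2), a distance of √(1.7² + 3.3²) ≈ 3.7.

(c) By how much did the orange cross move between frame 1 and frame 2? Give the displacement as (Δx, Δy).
(3.2, -0.3)

The orange cross was at (3.7, 5.4) in frame 1 and (6.9, 5.1) in frame 2.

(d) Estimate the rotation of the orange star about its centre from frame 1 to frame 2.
17° clockwise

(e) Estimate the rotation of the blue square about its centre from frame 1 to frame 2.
35° clockwise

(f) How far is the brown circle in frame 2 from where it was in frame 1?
0.8

The brown circle moved from (0.8, 1.8) to (1.5, 1.4), a distance of √(0.7² + 0.4²) ≈ 0.8.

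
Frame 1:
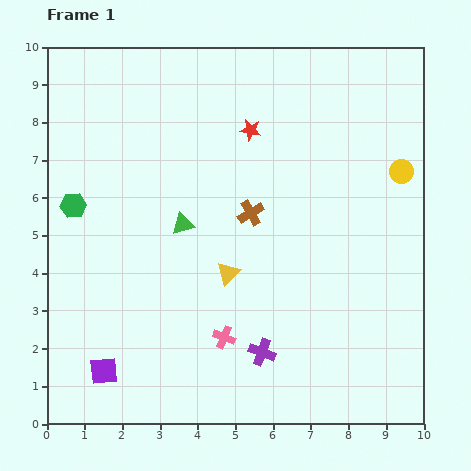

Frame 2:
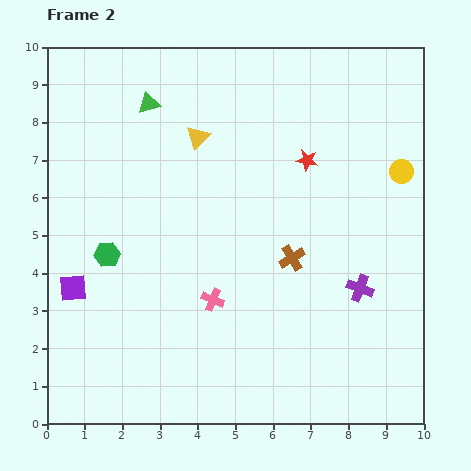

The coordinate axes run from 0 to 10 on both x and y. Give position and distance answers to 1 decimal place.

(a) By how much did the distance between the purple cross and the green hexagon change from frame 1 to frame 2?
+0.5

Distance in frame 1: 6.3. Distance in frame 2: 6.8.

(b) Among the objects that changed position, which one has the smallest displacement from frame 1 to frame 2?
the pink cross

(moved 1.0)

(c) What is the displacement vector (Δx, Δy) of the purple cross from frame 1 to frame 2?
(2.6, 1.7)

The purple cross was at (5.7, 1.9) in frame 1 and (8.3, 3.6) in frame 2.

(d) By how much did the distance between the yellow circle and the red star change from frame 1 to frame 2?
-1.6

Distance in frame 1: 4.1. Distance in frame 2: 2.5.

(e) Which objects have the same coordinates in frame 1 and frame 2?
the yellow circle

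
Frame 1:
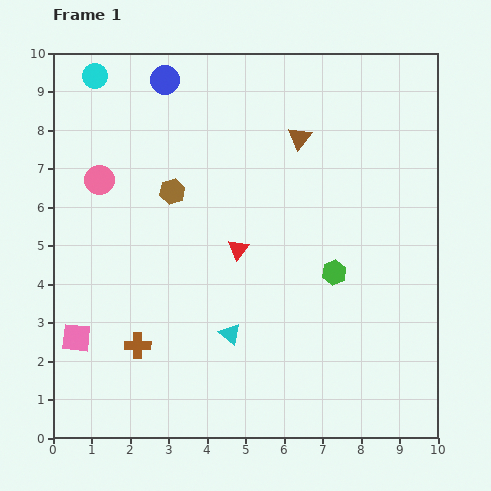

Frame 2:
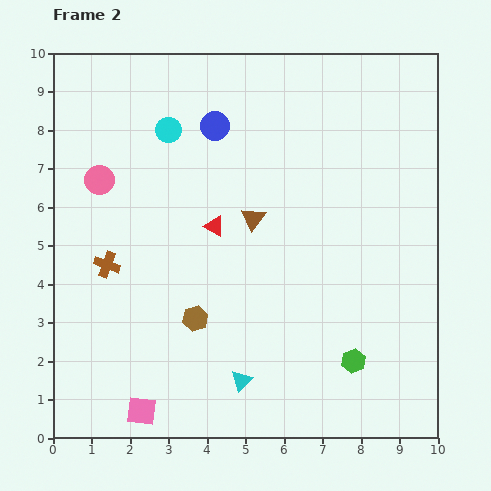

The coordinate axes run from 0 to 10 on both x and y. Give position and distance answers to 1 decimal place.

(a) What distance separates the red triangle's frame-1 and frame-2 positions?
0.8

The red triangle moved from (4.8, 4.9) to (4.2, 5.5), a distance of √(0.6² + 0.6²) ≈ 0.8.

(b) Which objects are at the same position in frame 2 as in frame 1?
the pink circle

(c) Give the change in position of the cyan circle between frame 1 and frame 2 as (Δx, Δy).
(1.9, -1.4)

The cyan circle was at (1.1, 9.4) in frame 1 and (3.0, 8.0) in frame 2.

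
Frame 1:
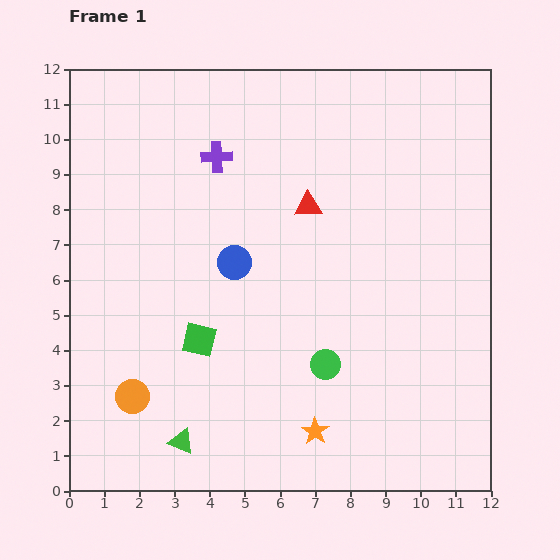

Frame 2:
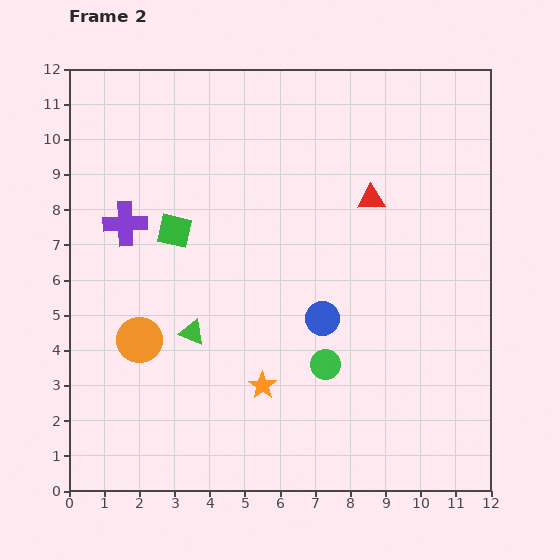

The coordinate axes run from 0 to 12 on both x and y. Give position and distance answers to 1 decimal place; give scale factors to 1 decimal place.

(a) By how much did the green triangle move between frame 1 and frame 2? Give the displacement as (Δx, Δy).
(0.3, 3.1)

The green triangle was at (3.2, 1.4) in frame 1 and (3.5, 4.5) in frame 2.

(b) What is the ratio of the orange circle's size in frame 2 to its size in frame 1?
1.3×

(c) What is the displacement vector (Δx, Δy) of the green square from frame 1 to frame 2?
(-0.7, 3.1)

The green square was at (3.7, 4.3) in frame 1 and (3.0, 7.4) in frame 2.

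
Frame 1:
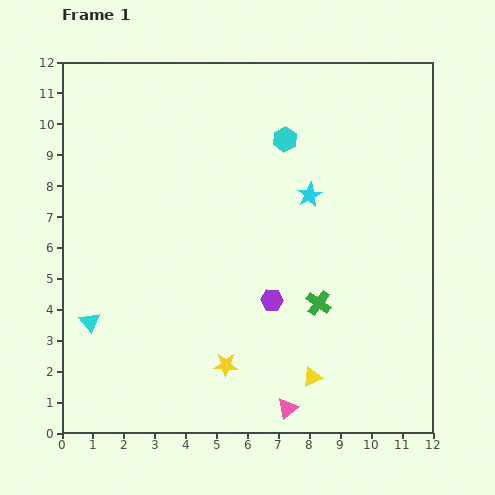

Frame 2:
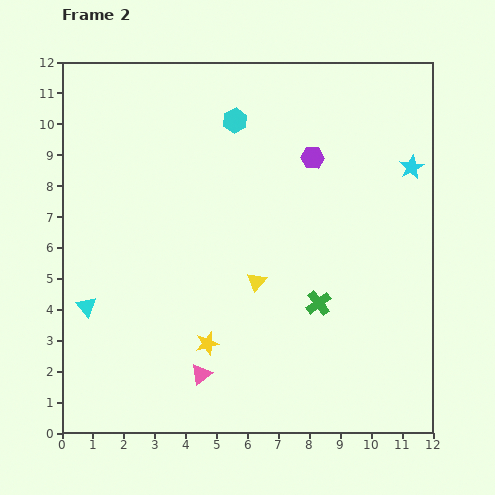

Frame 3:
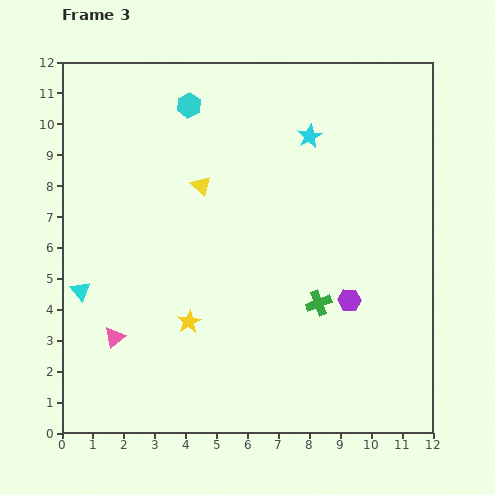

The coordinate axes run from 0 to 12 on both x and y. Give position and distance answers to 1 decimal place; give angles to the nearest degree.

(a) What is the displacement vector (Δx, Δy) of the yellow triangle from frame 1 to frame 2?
(-1.8, 3.1)

The yellow triangle was at (8.1, 1.8) in frame 1 and (6.3, 4.9) in frame 2.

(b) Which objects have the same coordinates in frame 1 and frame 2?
the green cross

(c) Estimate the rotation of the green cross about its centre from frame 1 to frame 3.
33° clockwise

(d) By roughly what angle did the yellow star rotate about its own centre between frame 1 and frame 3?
31° counter-clockwise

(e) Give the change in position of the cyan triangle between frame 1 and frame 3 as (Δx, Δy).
(-0.3, 1.0)

The cyan triangle was at (0.9, 3.6) in frame 1 and (0.6, 4.6) in frame 3.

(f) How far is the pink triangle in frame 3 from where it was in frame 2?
3.0

The pink triangle moved from (4.5, 1.9) to (1.7, 3.1), a distance of √(2.8² + 1.2²) ≈ 3.0.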